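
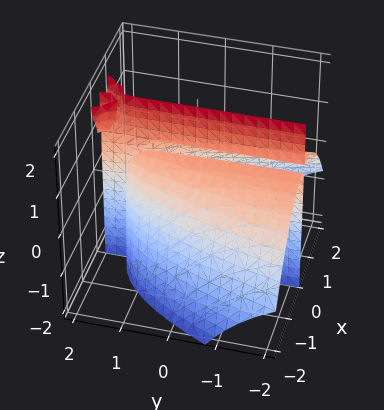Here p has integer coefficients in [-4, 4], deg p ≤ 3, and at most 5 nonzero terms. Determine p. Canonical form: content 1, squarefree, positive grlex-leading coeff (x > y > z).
I count 3 distinct pieces.
The degree is 3 — no degree-2 surface has this shape.
Reading off the gridlines: every point of the z-axis in the box is on the surface; among the integer gridlines, it crosses the x-axis at x ∈ {-1, 0, 1}; every point of the y-axis in the box is on the surface.
Solving for integer coefficients yields p as stated.

3*x^3 - 2*x*y*z + 2*x*y + 3*x*z - 3*x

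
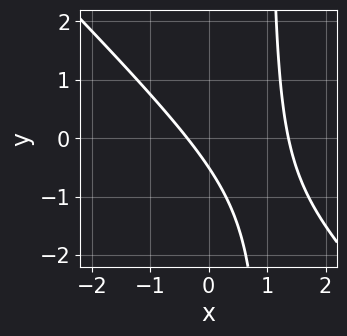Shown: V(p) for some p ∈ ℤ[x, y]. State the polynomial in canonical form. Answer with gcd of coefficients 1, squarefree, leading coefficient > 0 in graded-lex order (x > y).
(a) deg p = 2.
(b) Solving for integer coefficients yields p as stated.

2*x^2 + 2*x*y - 2*x - 2*y - 1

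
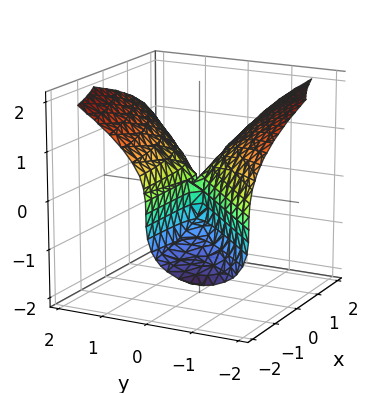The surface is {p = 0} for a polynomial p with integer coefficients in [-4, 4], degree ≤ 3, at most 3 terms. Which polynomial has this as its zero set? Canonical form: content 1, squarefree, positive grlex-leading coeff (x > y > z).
2*z^3 + 3*x*y - 3*y^2

First, deg p = 3.
Next, from the visible intercepts: it meets the y-axis at y = 0 (among the integer gridlines); it meets the z-axis at z = 0 (among the integer gridlines).
Finally, assembling these constraints gives the stated polynomial.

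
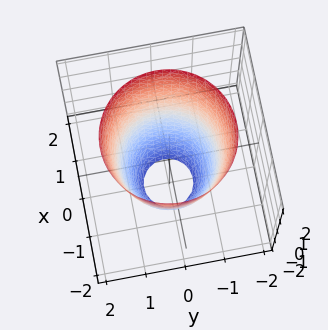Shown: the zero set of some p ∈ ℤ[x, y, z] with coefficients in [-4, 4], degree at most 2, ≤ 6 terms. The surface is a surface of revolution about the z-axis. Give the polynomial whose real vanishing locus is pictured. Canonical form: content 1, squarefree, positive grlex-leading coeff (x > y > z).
2*x^2 + 2*y^2 - z - 3

First, the degree is 2 — the shape is more complex than any degree-1 surface.
Next, symmetry: every cross-section ⟂ z is a circle, so x, y appear only via x² + y².
Next, from the axis intercepts and sections: no z-intercept at any integer in the box; a circular section at z = 0 has radius between 1 and 2.
Finally, assembling these constraints gives the stated polynomial.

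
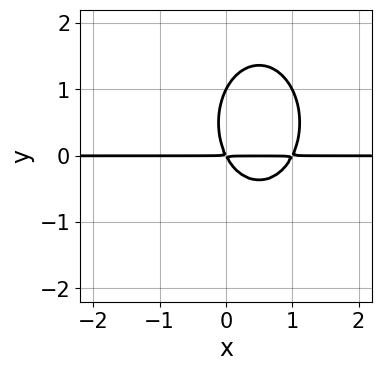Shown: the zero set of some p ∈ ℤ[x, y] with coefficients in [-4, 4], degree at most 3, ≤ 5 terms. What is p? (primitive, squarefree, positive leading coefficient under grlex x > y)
First, degree: a generic line meets the curve in up to 3 points, so deg p = 3.
Then, from the visible intercepts: every point of the x-axis in the box is on the curve; one y-axis crossing is at y = 1.
Finally, the integer polynomial consistent with all of this is the stated p.

2*x^2*y + y^3 - 2*x*y - y^2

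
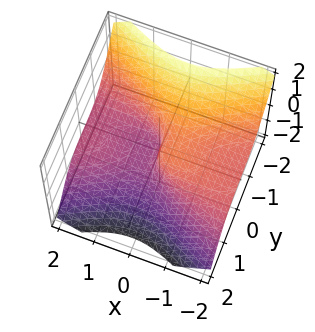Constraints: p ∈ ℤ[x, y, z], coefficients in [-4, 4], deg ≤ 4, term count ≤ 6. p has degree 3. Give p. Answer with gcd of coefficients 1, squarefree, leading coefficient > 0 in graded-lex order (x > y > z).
First, deg p = 3. No degree-2 surface has this shape.
Then, checking where it meets the axes: one x-axis crossing is at x = 0; it crosses the z-axis at the gridline z = 0; it meets the y-axis at y = 0 (among the integer gridlines).
Finally, fitting integer coefficients to these (and the overall shape) gives p.

2*x^2*z + 2*y^3 + z^3 + x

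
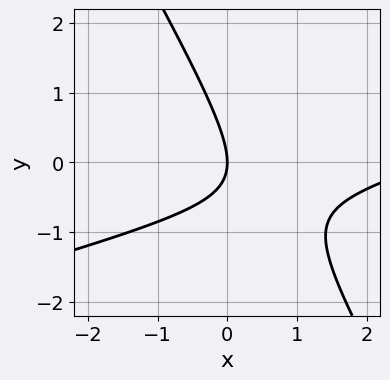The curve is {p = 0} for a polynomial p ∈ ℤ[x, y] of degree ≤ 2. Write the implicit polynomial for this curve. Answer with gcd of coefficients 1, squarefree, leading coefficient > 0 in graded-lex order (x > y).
x^2 - 3*x*y - 2*y^2 - 3*x

1. The degree is 2 — a generic line meets the curve in up to 2 points.
2. Observable constraints: it meets the x-axis at x = 0 (among the integer gridlines); it meets the y-axis at y = 0 (among the integer gridlines).
3. The integer polynomial consistent with all of this is the stated p.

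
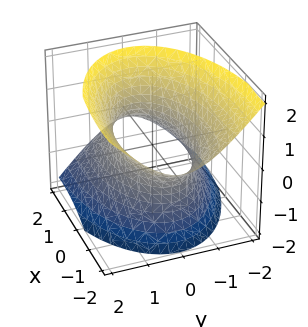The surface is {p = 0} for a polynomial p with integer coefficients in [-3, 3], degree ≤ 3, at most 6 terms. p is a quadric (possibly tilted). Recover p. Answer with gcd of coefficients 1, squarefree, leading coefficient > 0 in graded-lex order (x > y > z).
x^2 + 2*x*z + 3*y^2 - 2*z^2 - 3

First, deg p = 2.
Next, from the visible intercepts: no z-intercept at any integer in the box; the y-axis gridline crossings are at y ∈ {-1, 1}.
Finally, the integer polynomial consistent with all of this is the stated p.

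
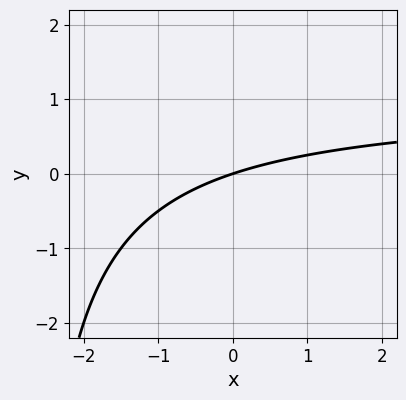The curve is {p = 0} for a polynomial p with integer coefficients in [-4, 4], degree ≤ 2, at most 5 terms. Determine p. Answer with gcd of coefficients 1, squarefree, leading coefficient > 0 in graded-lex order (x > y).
1. The degree is 2 — a generic line meets the curve in up to 2 points.
2. Observable constraints: it crosses the y-axis at the gridline y = 0; one x-axis crossing is at x = 0.
3. The integer polynomial consistent with all of this is the stated p.

x*y - x + 3*y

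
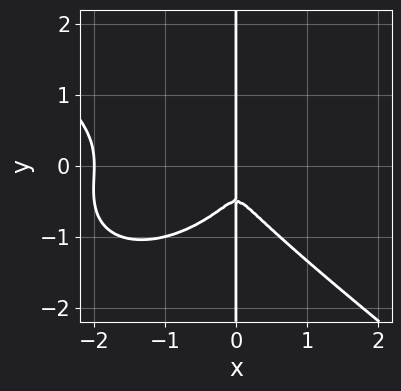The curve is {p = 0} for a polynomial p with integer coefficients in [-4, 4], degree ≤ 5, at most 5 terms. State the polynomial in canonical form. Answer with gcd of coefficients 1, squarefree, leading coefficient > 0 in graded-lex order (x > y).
x^4 + 2*x*y^3 + 2*x^3 + x*y^2

First, the degree is 4 — no degree-3 curve has this shape.
Next, against the integer gridlines: every point of the y-axis in the box is on the curve; among the integer gridlines, it crosses the x-axis at x ∈ {-2, 0}.
Finally, fitting integer coefficients to these (and the overall shape) gives p.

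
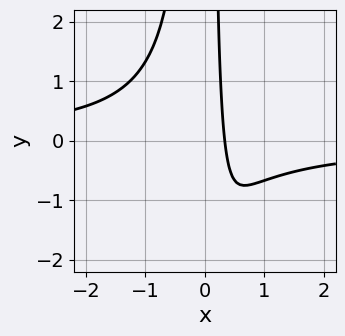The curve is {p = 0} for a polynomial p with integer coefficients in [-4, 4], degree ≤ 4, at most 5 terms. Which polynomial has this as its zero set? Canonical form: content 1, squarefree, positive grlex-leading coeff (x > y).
Degree: a generic line meets the curve in up to 3 points, so deg p = 3.
From the axis intercepts and sections: no y-intercept at any integer in the box.
Putting this together gives p.

3*x^2*y + 3*x - 1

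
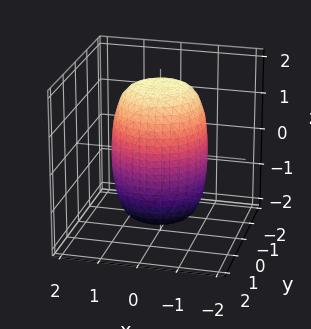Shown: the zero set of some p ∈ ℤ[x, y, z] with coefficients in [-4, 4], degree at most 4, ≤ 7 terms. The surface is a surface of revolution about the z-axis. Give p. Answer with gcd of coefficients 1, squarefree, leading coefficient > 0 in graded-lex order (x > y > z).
2*x^4 + 4*x^2*y^2 + 2*y^4 - x^2 - y^2 + z^2 - 3

(a) Degree: no degree-3 surface has this shape, so deg p = 4.
(b) Symmetries: rotational symmetry about the z-axis ⇒ p depends on x, y only through x² + y².
(c) Against the integer gridlines: a circular section at z = -1 has radius between 1 and 2.
(d) Assembling these constraints gives the stated polynomial.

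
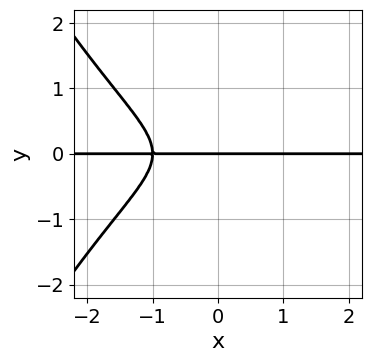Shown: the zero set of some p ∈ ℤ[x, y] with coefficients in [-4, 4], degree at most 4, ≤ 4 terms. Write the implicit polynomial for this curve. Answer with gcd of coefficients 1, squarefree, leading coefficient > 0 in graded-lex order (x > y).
x^3*y + 3*y^3 + y

The degree is 4 — the shape is more complex than any degree-3 curve.
Against the integer gridlines: one y-axis crossing is at y = 0; every point of the x-axis in the box is on the curve.
Fitting integer coefficients to these (and the overall shape) gives p.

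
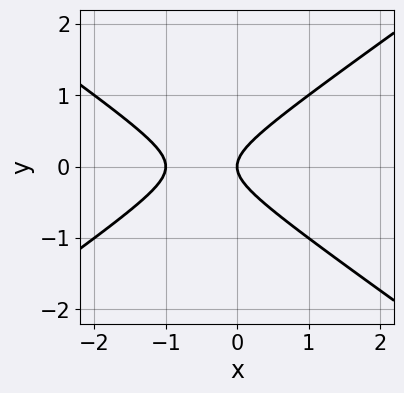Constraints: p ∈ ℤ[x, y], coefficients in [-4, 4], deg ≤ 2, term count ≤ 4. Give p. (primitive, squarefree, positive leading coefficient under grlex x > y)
deg p = 2.
Symmetries: the y ↦ −y reflection is a symmetry, so y appears only in even powers.
Checking where it meets the axes: among the integer gridlines, it crosses the x-axis at x ∈ {-1, 0}; it crosses the y-axis at the gridline y = 0.
The integer polynomial consistent with all of this is the stated p.

x^2 - 2*y^2 + x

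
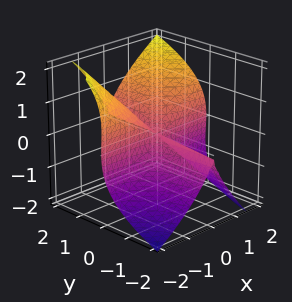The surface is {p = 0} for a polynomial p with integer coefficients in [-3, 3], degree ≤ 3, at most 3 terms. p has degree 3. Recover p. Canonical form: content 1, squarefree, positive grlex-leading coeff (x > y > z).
First, degree: no degree-2 surface has this shape, so deg p = 3.
Next, checking where it meets the axes: it meets the z-axis at z = 0 (among the integer gridlines); the visible x-axis segment lies entirely on the surface; every point of the y-axis in the box is on the surface.
Finally, solving for integer coefficients yields p as stated.

3*x^2*y - x*z^2 - 2*z^3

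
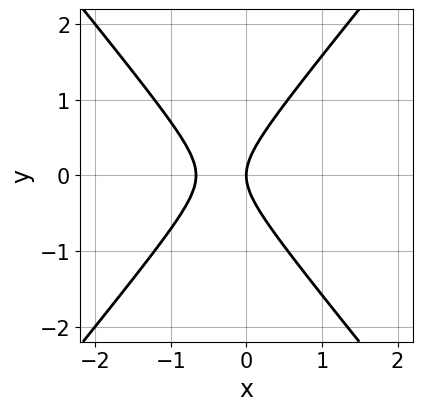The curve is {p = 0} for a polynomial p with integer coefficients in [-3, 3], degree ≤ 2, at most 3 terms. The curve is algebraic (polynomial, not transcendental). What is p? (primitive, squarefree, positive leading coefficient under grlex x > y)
3*x^2 - 2*y^2 + 2*x

1. Degree: no degree-1 curve has this shape, so deg p = 2.
2. Symmetries: mirror symmetry y ↦ −y ⇒ only even powers of y.
3. Against the integer gridlines: it meets the y-axis at y = 0 (among the integer gridlines); it meets the x-axis at x = 0 (among the integer gridlines).
4. Solving for integer coefficients yields p as stated.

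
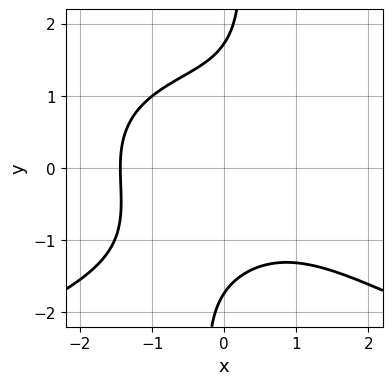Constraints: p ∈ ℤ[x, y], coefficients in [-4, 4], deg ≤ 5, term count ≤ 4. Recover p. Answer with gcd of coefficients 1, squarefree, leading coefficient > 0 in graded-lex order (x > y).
x*y^3 + x^3 - y^2 + 3

(a) deg p = 4. The shape is more complex than any degree-3 curve.
(b) Putting this together gives p.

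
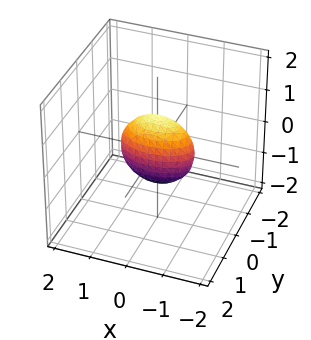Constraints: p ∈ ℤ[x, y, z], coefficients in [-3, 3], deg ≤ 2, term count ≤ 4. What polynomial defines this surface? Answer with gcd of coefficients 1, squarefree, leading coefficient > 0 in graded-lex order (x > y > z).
1. deg p = 2. A closed, bounded, convex surface; a quadric.
2. Symmetries: it's symmetric under y → −y, forcing even powers of y; the z ↦ −z reflection is a symmetry, so z appears only in even powers; it's symmetric under x → −x, forcing even powers of x.
3. Checking where it meets the axes: the z-axis gridline crossings are at z ∈ {-1, 1}; the x-axis gridline crossings are at x ∈ {-1, 1}.
4. The integer polynomial consistent with all of this is the stated p.

x^2 + 3*y^2 + z^2 - 1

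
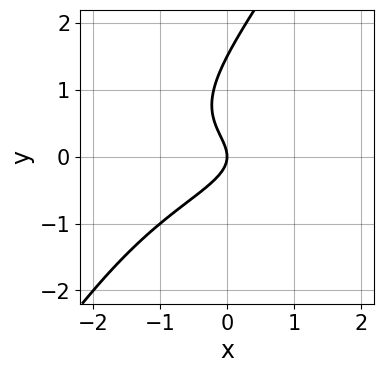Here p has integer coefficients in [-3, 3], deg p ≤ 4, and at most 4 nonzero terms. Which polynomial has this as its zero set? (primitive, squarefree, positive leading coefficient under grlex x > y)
The degree is 3 — a generic line meets the curve in up to 3 points.
Reading off the gridlines: it meets the y-axis at y = 0 (among the integer gridlines); it meets the x-axis at x = 0 (among the integer gridlines).
The integer polynomial consistent with all of this is the stated p.

3*x*y^2 - 2*y^3 + 3*y^2 + 2*x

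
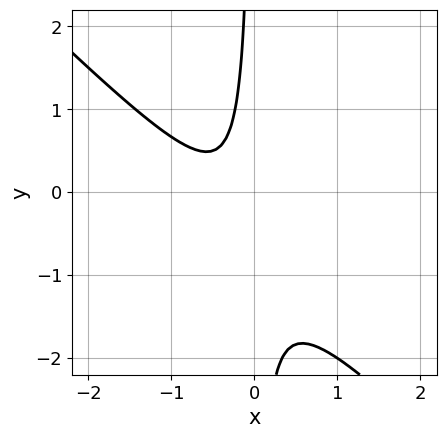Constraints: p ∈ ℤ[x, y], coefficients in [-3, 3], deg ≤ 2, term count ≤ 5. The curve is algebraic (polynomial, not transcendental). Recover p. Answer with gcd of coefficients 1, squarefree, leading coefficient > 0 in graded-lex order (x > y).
First, the degree is 2 — a generic line meets the curve in up to 2 points.
Then, reading off the gridlines: no x-intercept at any integer in the box; the curve avoids every integer y-axis point in the box.
Finally, these observations pin down the coefficients.

3*x^2 + 3*x*y + 2*x + 1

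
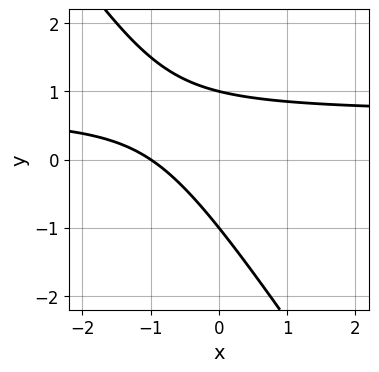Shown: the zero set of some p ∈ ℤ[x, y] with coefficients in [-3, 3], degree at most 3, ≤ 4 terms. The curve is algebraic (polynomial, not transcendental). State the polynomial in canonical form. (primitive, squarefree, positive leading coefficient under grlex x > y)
3*x*y + 2*y^2 - 2*x - 2

First, degree: a generic line meets the curve in up to 2 points, so deg p = 2.
Next, from the axis intercepts and sections: the y-axis gridline crossings are at y ∈ {-1, 1}; one x-axis crossing is at x = -1.
Finally, solving for integer coefficients yields p as stated.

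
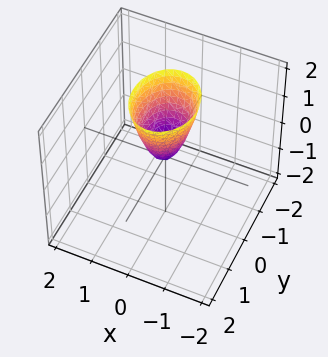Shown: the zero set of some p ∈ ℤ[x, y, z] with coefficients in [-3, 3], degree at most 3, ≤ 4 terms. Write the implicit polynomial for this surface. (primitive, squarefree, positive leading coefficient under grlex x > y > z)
First, deg p = 2. A single bowl opening along one axis; a quadric.
Next, symmetries: mirror symmetry x ↦ −x ⇒ only even powers of x; the y ↦ −y reflection is a symmetry, so y appears only in even powers.
Next, from the axis intercepts and sections: one x-axis crossing is at x = 0; one z-axis crossing is at z = 0; it crosses the y-axis at the gridline y = 0.
Finally, together with the visible shape, these determine p as stated.

3*x^2 + 2*y^2 - z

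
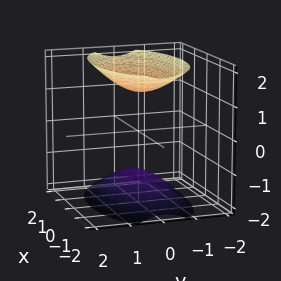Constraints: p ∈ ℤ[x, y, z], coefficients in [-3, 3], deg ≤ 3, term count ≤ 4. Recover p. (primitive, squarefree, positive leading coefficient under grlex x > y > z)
1. I count 2 distinct pieces. Treating them together as one polynomial.
2. Degree: two separate bowl-shaped sheets opening away from each other; a quadric, so deg p = 2.
3. Symmetries: mirror symmetry z ↦ −z ⇒ only even powers of z; mirror symmetry y ↦ −y ⇒ only even powers of y; it's symmetric under x → −x, forcing even powers of x.
4. From the axis intercepts and sections: it misses every integer gridline on the y-axis; it misses every integer gridline on the x-axis.
5. Together with the visible shape, these determine p as stated.

x^2 + 3*y^2 - 2*z^2 + 3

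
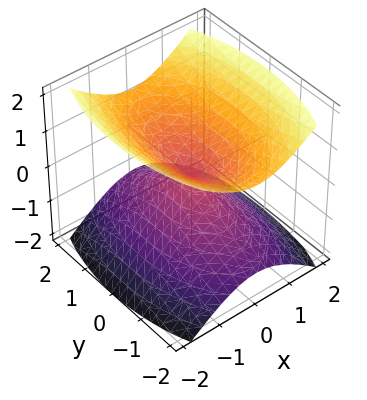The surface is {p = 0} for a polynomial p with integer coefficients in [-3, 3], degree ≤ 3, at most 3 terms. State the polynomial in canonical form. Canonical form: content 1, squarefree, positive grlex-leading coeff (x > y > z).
1. I count 2 distinct pieces. They look like related sheets of one shape, so recover p as a whole.
2. deg p = 2. A double cone through the origin; a quadric.
3. Symmetries: mirror symmetry z ↦ −z ⇒ only even powers of z; it's symmetric under y → −y, forcing even powers of y; mirror symmetry x ↦ −x ⇒ only even powers of x.
4. Reading off the gridlines: one z-axis crossing is at z = 0; it meets the y-axis at y = 0 (among the integer gridlines); one x-axis crossing is at x = 0.
5. Together with the visible shape, these determine p as stated.

3*x^2 + y^2 - 3*z^2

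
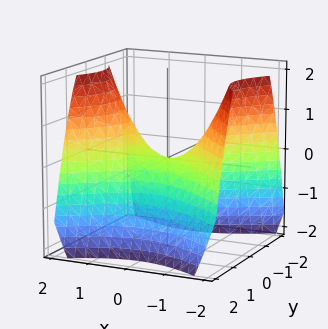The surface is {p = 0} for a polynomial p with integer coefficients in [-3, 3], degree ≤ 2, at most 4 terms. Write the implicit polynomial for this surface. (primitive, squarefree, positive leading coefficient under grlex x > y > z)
(a) deg p = 2. A saddle surface; a quadric.
(b) Symmetries: the x ↦ −x reflection is a symmetry, so x appears only in even powers; the y ↦ −y reflection is a symmetry, so y appears only in even powers.
(c) From the visible intercepts: it meets the x-axis at x = 0 (among the integer gridlines); it crosses the z-axis at the gridline z = 0; it crosses the y-axis at the gridline y = 0.
(d) The integer polynomial consistent with all of this is the stated p.

2*x^2 - 3*y^2 - 3*z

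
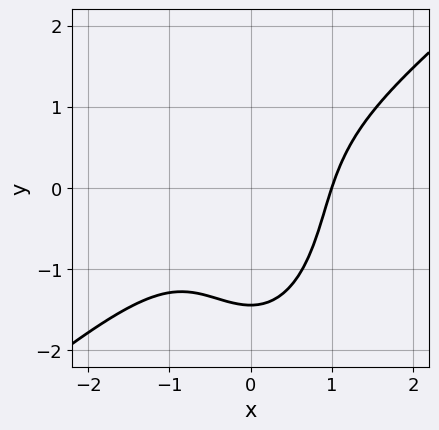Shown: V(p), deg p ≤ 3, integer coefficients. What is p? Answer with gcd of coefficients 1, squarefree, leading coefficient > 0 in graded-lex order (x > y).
3*x^3 - 3*x^2*y - y^3 - 3

(a) deg p = 3. The shape is more complex than any degree-2 curve.
(b) Reading off the gridlines: it crosses the x-axis at the gridline x = 1.
(c) Fitting integer coefficients to these (and the overall shape) gives p.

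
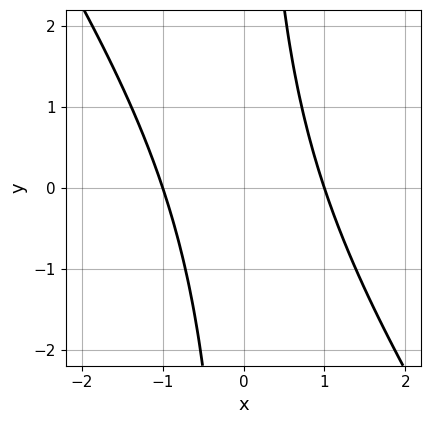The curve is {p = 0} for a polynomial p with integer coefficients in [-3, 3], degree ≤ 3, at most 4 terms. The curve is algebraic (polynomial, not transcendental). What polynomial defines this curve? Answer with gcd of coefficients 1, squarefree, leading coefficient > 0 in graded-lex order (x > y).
(a) deg p = 2. No degree-1 curve has this shape.
(b) Against the integer gridlines: among the integer gridlines, it crosses the x-axis at x ∈ {-1, 1}; no y-intercept at any integer in the box.
(c) Solving for integer coefficients yields p as stated.

3*x^2 + 2*x*y - 3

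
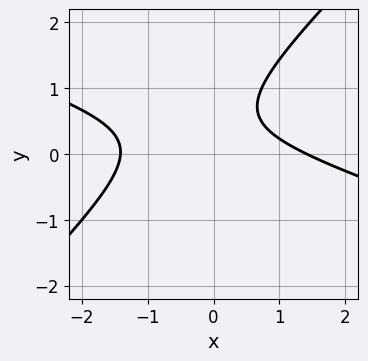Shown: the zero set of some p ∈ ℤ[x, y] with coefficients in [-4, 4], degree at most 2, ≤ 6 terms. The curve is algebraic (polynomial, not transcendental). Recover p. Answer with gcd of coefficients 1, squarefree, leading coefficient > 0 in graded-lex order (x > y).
x^2 + 2*x*y - 3*y^2 + 3*y - 2

First, the degree is 2 — a generic line meets the curve in up to 2 points.
Then, checking where it meets the axes: no y-intercept at any integer in the box.
Finally, matching integer coefficients to the picture gives p.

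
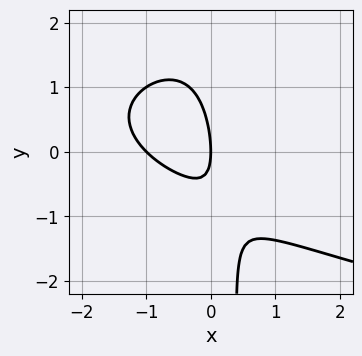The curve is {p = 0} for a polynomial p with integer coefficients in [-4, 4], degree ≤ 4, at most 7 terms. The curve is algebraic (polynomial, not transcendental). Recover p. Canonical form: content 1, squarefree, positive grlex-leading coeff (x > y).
Degree: the shape is more complex than any degree-2 curve, so deg p = 3.
Against the integer gridlines: one y-axis crossing is at y = 0; the x-axis gridline crossings are at x ∈ {-1, 0}.
Assembling these constraints gives the stated polynomial.

2*x*y^2 - 3*x^2 - 3*x*y - y^2 - 3*x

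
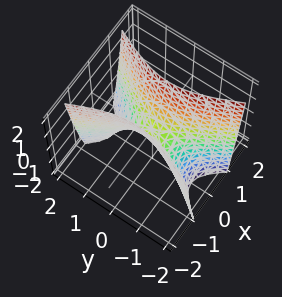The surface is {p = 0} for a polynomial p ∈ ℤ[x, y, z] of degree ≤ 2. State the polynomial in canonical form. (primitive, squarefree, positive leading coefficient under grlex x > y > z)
3*x^2 - y^2 - z

First, degree: a hyperbolic paraboloid; a quadric, so deg p = 2.
Then, symmetries: it's symmetric under x → −x, forcing even powers of x; it's symmetric under y → −y, forcing even powers of y.
Then, from the axis intercepts and sections: it meets the z-axis at z = 0 (among the integer gridlines); it meets the x-axis at x = 0 (among the integer gridlines).
Finally, the integer polynomial consistent with all of this is the stated p.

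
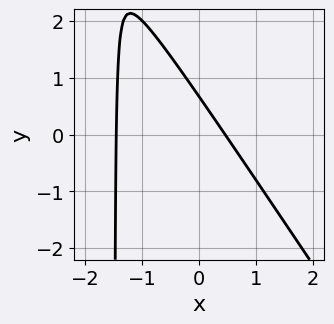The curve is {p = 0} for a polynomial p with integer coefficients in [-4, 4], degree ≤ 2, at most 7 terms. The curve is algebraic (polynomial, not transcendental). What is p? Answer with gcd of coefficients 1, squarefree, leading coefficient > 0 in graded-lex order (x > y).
3*x^2 + 2*x*y + 3*x + 3*y - 2

(a) deg p = 2. No degree-1 curve has this shape.
(b) Solving for integer coefficients yields p as stated.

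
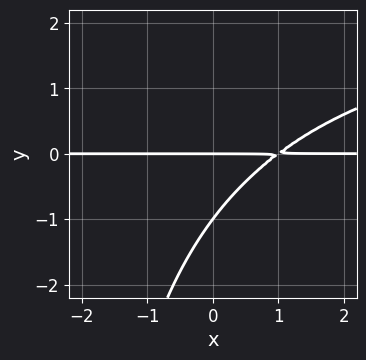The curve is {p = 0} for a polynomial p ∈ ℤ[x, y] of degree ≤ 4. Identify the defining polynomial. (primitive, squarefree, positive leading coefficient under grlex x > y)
x*y^2 - 3*x*y + 3*y^2 + 3*y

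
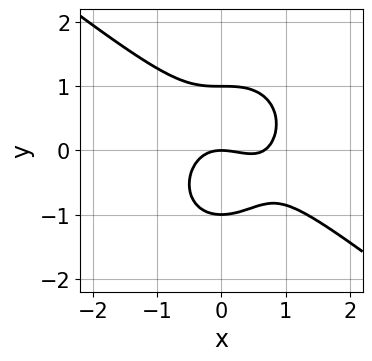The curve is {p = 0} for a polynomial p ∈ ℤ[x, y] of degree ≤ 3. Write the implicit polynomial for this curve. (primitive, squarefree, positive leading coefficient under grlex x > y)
1. The degree is 3 — the shape is more complex than any degree-2 curve.
2. Against the integer gridlines: among the integer gridlines, it crosses the y-axis at y ∈ {-1, 0, 1}; it meets the x-axis at x = 0 (among the integer gridlines).
3. Together with the visible shape, these determine p as stated.

3*x^3 + 2*x^2*y + 3*y^3 - 2*x^2 - 3*y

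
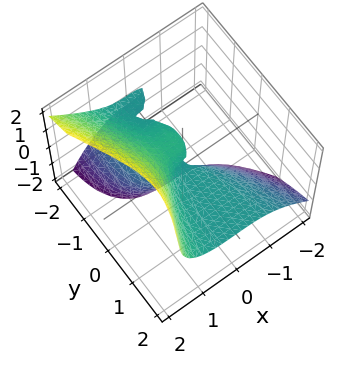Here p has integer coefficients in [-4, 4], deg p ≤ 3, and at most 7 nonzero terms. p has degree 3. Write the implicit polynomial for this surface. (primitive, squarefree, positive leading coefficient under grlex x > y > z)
3*x^3 - 2*y^2*z + 3*y*z^2 - z^3 - 3*y*z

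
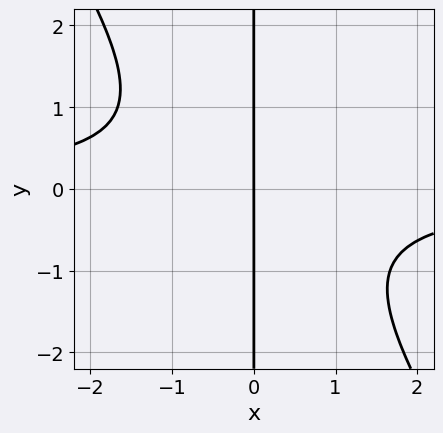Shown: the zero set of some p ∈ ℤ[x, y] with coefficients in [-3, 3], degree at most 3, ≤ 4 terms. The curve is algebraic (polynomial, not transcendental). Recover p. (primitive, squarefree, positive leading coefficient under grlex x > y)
The degree is 3 — a generic line meets the curve in up to 3 points.
Against the integer gridlines: every point of the y-axis in the box is on the curve; it crosses the x-axis at the gridline x = 0.
Putting this together gives p.

3*x^2*y + 2*x*y^2 + 3*x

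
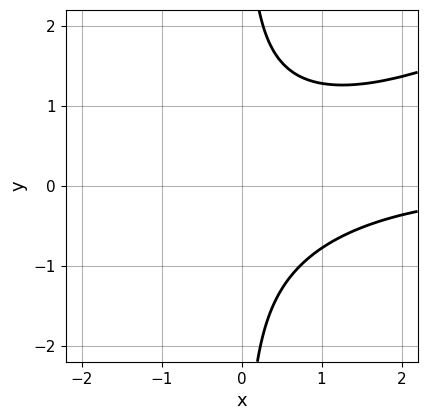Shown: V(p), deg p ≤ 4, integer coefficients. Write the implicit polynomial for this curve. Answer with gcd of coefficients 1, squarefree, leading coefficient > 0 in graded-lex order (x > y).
x^2*y - 2*x*y^2 + 2

First, degree: the shape is more complex than any degree-2 curve, so deg p = 3.
Then, from the visible intercepts: it misses every integer gridline on the x-axis; no y-intercept at any integer in the box.
Finally, matching integer coefficients to the picture gives p.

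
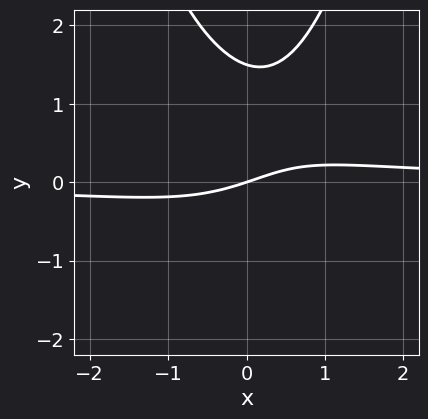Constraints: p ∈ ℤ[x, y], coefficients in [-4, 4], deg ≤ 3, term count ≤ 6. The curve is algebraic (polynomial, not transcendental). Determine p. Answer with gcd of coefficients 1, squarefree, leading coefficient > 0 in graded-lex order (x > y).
2*x^2*y - 2*y^2 - x + 3*y

First, the degree is 3 — no degree-2 curve has this shape.
Next, reading off the gridlines: it meets the x-axis at x = 0 (among the integer gridlines); one y-axis crossing is at y = 0.
Finally, together with the visible shape, these determine p as stated.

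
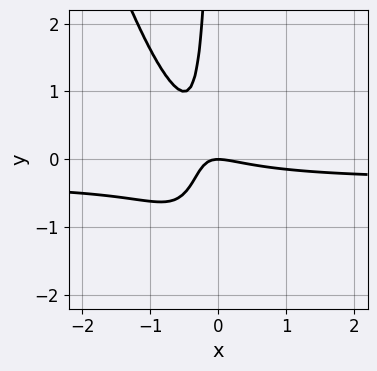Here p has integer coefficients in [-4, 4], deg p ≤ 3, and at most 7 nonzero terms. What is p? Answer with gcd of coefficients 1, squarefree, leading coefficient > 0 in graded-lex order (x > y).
3*x^2*y + x*y^2 + x^2 + 3*x*y + y

Degree: no degree-2 curve has this shape, so deg p = 3.
From the axis intercepts and sections: one x-axis crossing is at x = 0; one y-axis crossing is at y = 0.
Putting this together gives p.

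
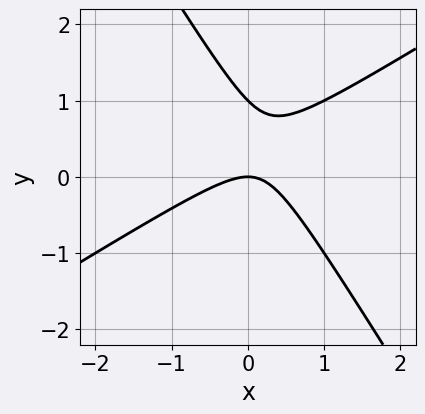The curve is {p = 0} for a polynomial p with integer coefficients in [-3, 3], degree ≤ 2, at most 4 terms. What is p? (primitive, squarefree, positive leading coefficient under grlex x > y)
x^2 - x*y - y^2 + y

(a) deg p = 2. The shape is more complex than any degree-1 curve.
(b) Reading off the gridlines: it meets the x-axis at x = 0 (among the integer gridlines); among the integer gridlines, it crosses the y-axis at y ∈ {0, 1}.
(c) Putting this together gives p.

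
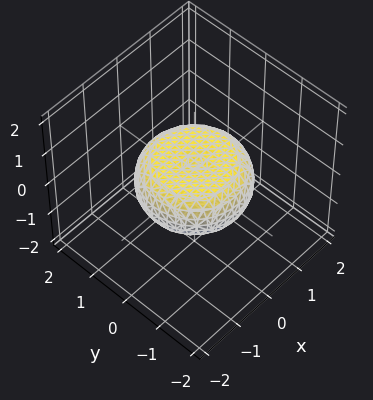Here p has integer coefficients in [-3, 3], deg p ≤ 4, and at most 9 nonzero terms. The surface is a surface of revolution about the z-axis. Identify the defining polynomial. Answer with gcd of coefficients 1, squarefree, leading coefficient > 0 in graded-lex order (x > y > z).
x^4 + 2*x^2*y^2 + y^4 - x^2 - y^2 + 3*z^2 - 1

1. The degree is 4 — the shape is more complex than any degree-3 surface.
2. Symmetries: the z-axis is an axis of rotation, so x and y enter only as x² + y².
3. Observable constraints: a circular section at z = 0 has radius between 1 and 2.
4. Fitting integer coefficients to these (and the overall shape) gives p.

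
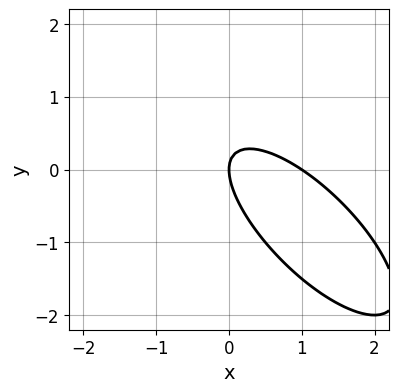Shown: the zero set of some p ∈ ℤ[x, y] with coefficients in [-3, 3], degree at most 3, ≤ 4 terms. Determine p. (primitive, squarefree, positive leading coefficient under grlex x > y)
2*x^2 + 3*x*y + 2*y^2 - 2*x

First, the degree is 2 — no degree-1 curve has this shape.
Next, reading off the gridlines: it meets the y-axis at y = 0 (among the integer gridlines); the x-axis gridline crossings are at x ∈ {0, 1}.
Finally, fitting integer coefficients to these (and the overall shape) gives p.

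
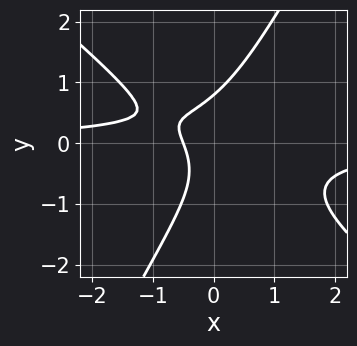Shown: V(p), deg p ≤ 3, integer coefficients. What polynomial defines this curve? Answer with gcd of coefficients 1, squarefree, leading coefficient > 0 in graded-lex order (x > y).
(a) The degree is 3 — a generic line meets the curve in up to 3 points.
(b) Solving for integer coefficients yields p as stated.

3*x^2*y + 2*x*y^2 - 2*y^3 + 2*x + 1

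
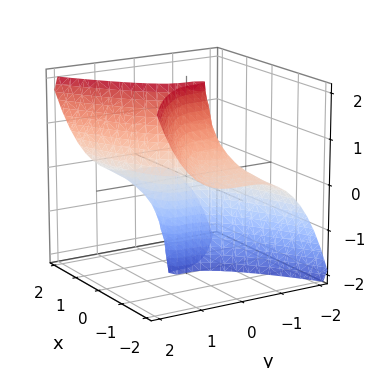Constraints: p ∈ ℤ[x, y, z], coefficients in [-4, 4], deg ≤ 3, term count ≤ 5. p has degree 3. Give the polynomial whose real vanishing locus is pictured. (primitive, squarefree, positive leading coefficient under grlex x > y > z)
3*x^2*z - 3*y^3 + 2*x

(a) Degree: the shape is more complex than any degree-2 surface, so deg p = 3.
(b) Against the integer gridlines: one y-axis crossing is at y = 0; every point of the z-axis in the box is on the surface; it meets the x-axis at x = 0 (among the integer gridlines).
(c) The integer polynomial consistent with all of this is the stated p.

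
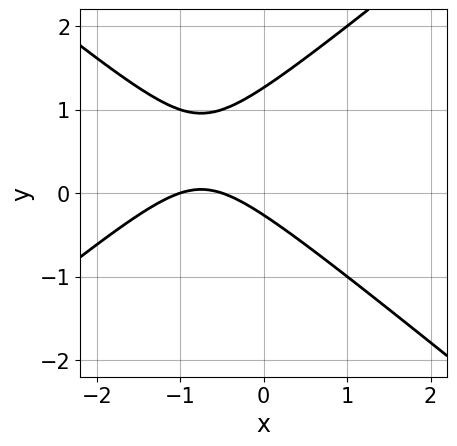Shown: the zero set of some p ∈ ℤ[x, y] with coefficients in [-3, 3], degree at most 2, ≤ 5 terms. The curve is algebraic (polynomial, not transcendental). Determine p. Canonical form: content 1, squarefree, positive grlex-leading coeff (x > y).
2*x^2 - 3*y^2 + 3*x + 3*y + 1

First, the degree is 2 — no degree-1 curve has this shape.
Next, observable constraints: one x-axis crossing is at x = -1.
Finally, putting this together gives p.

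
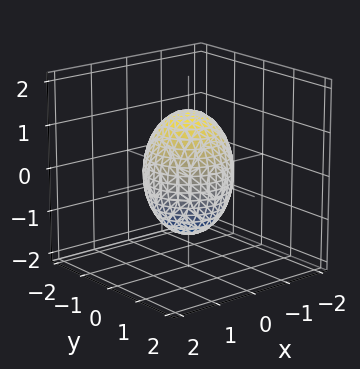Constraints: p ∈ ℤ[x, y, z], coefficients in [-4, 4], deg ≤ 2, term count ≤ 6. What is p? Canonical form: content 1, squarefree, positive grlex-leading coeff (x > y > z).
(a) Degree: the shape is more complex than any degree-1 surface, so deg p = 2.
(b) By symmetry, the z-axis is an axis of rotation, so x and y enter only as x² + y².
(c) From the axis intercepts and sections: a circular section at z = 1 has radius between 0 and 1; among the integer gridlines, it crosses the x-axis at x ∈ {-1, 1}; among the integer gridlines, it crosses the y-axis at y ∈ {-1, 1}.
(d) Assembling these constraints gives the stated polynomial.

2*x^2 + 2*y^2 + z^2 - 2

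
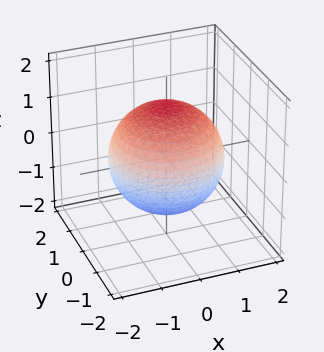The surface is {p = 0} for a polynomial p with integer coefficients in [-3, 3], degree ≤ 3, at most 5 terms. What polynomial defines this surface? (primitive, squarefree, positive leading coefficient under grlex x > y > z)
x^2 + y^2 + z^2 - 2

1. Degree: the shape is more complex than any degree-1 surface, so deg p = 2.
2. Symmetry: every cross-section ⟂ z is a circle, so x, y appear only via x² + y².
3. Against the integer gridlines: a circular section at z = 1 has radius exactly 1.
4. Matching integer coefficients to the picture gives p.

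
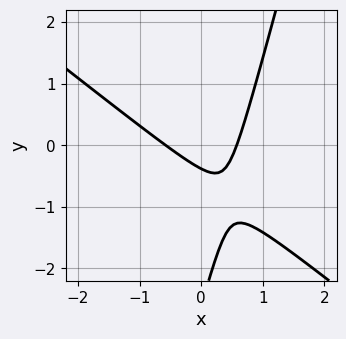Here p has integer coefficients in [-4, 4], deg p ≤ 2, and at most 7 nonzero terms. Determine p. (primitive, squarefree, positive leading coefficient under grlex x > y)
3*x^2 + 3*x*y - y^2 - 3*y - 1

(a) Degree: no degree-1 curve has this shape, so deg p = 2.
(b) Putting this together gives p.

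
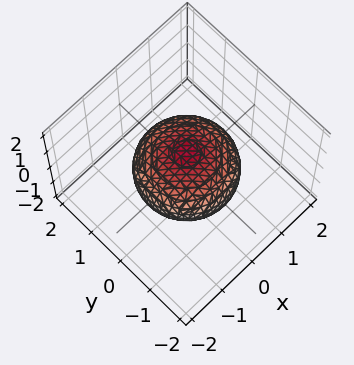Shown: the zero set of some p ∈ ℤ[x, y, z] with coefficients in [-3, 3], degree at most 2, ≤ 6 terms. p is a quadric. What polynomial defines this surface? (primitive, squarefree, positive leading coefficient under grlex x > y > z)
2*x^2 + 2*y^2 + 3*z^2 - 3

(a) deg p = 2.
(b) By symmetry, the surface is invariant under rotation about z: p = q(x² + y², z); mirror symmetry z ↦ −z ⇒ only even powers of z.
(c) From the visible intercepts: a circular section at z = 0 has radius between 1 and 2; among the integer gridlines, it crosses the z-axis at z ∈ {-1, 1}.
(d) Assembling these constraints gives the stated polynomial.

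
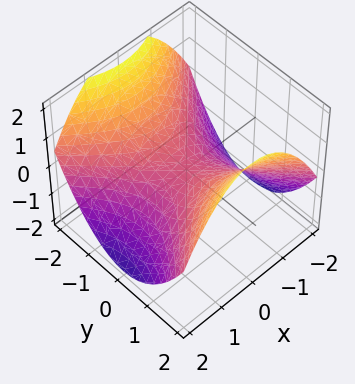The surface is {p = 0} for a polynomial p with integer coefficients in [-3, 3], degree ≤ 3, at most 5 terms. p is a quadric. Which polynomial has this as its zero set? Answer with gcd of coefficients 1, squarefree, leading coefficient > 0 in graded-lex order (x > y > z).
(a) Degree: a hyperbolic paraboloid; a quadric, so deg p = 2.
(b) Symmetries: the y ↦ −y reflection is a symmetry, so y appears only in even powers; the x ↦ −x reflection is a symmetry, so x appears only in even powers.
(c) Observable constraints: it crosses the x-axis at the gridline x = 0; it crosses the y-axis at the gridline y = 0; it crosses the z-axis at the gridline z = 0.
(d) Assembling these constraints gives the stated polynomial.

x^2 - y^2 + 2*z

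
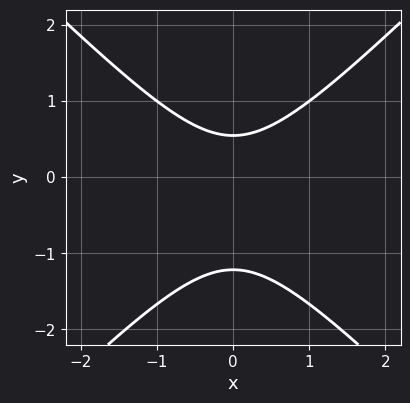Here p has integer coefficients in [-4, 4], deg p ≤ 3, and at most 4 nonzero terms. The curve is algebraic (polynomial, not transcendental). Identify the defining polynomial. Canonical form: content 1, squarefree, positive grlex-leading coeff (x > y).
3*x^2 - 3*y^2 - 2*y + 2

deg p = 2. The shape is more complex than any degree-1 curve.
Symmetries: it's symmetric under x → −x, forcing even powers of x.
Checking where it meets the axes: the curve avoids every integer x-axis point in the box.
Assembling these constraints gives the stated polynomial.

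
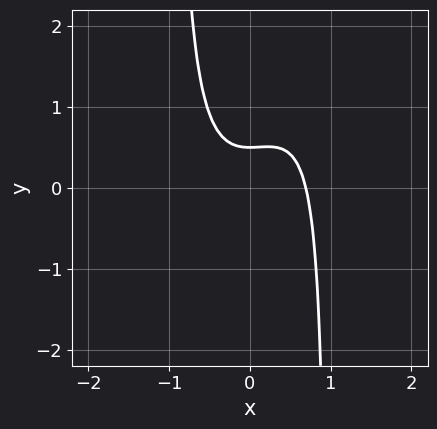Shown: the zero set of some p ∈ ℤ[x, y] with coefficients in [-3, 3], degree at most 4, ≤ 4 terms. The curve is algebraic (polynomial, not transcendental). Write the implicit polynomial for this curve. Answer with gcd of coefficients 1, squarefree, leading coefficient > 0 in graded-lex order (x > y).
deg p = 3. The shape is more complex than any degree-2 curve.
Putting this together gives p.

3*x^3 - 2*x^2*y + 2*y - 1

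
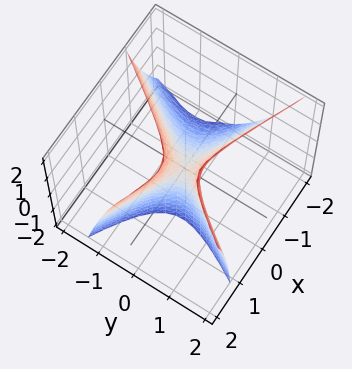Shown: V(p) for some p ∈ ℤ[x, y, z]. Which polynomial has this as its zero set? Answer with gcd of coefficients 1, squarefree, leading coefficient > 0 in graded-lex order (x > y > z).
1. deg p = 2. No degree-1 surface has this shape.
2. From the visible intercepts: it crosses the x-axis at the gridline x = 0; it crosses the z-axis at the gridline z = 0; it crosses the y-axis at the gridline y = 0.
3. Fitting integer coefficients to these (and the overall shape) gives p.

2*x^2 + 3*x*y - 2*x*z - 3*y^2 + z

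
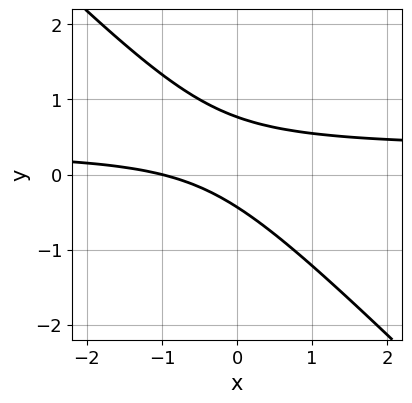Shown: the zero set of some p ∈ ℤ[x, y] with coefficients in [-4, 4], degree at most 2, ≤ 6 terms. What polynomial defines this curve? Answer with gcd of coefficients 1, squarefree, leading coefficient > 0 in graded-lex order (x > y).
First, degree: the shape is more complex than any degree-1 curve, so deg p = 2.
Next, from the axis intercepts and sections: it crosses the x-axis at the gridline x = -1.
Finally, assembling these constraints gives the stated polynomial.

3*x*y + 3*y^2 - x - y - 1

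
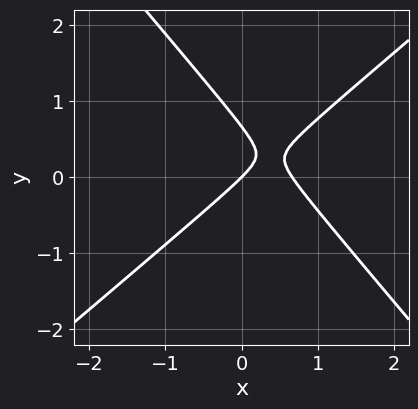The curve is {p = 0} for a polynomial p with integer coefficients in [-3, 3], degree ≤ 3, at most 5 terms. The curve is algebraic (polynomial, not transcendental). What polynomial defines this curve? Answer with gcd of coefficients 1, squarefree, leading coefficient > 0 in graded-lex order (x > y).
3*x^2 - x*y - 3*y^2 - 2*x + 2*y

1. deg p = 2.
2. Reading off the gridlines: it crosses the x-axis at the gridline x = 0; it meets the y-axis at y = 0 (among the integer gridlines).
3. These observations pin down the coefficients.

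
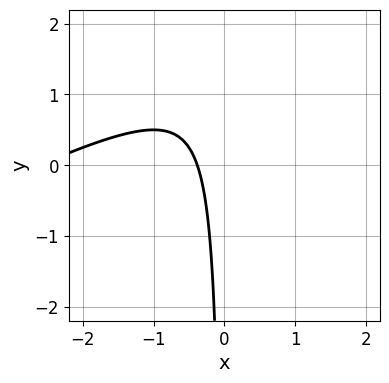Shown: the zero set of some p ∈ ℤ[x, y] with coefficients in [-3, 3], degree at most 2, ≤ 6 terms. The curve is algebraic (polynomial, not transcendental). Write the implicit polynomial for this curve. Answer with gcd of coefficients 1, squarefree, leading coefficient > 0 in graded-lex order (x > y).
(a) deg p = 2. No degree-1 curve has this shape.
(b) From the visible intercepts: no y-intercept at any integer in the box.
(c) These observations pin down the coefficients.

x^2 - 2*x*y + 3*x + 1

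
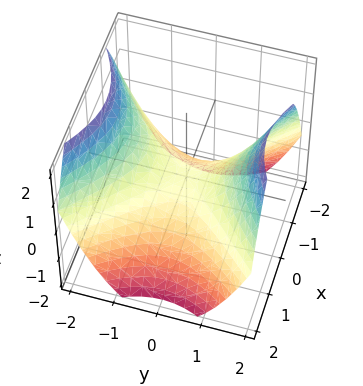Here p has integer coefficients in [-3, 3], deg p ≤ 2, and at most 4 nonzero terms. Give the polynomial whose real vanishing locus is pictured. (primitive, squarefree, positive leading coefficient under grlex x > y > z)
2*x^2 - 2*y^2 + 3*z

First, deg p = 2.
Next, symmetries: the x ↦ −x reflection is a symmetry, so x appears only in even powers; the y ↦ −y reflection is a symmetry, so y appears only in even powers.
Next, checking where it meets the axes: it meets the z-axis at z = 0 (among the integer gridlines); it meets the y-axis at y = 0 (among the integer gridlines).
Finally, assembling these constraints gives the stated polynomial.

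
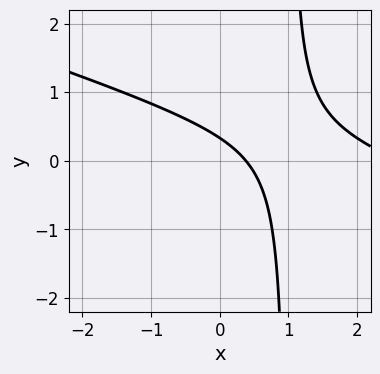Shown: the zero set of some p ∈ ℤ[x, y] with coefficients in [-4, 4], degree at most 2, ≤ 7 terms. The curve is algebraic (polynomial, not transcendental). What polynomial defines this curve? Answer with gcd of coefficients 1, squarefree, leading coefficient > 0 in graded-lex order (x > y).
x^2 + 3*x*y - 3*x - 3*y + 1

Degree: a generic line meets the curve in up to 2 points, so deg p = 2.
Matching integer coefficients to the picture gives p.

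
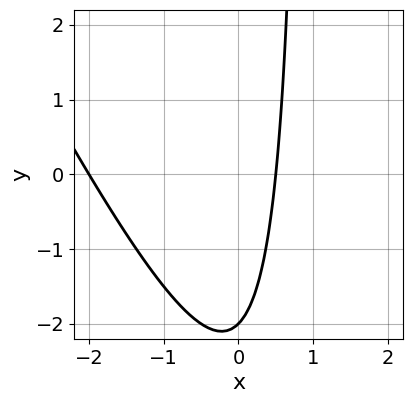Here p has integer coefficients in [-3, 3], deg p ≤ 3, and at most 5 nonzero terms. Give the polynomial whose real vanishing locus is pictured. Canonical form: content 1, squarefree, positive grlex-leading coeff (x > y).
2*x^2 + x*y + 3*x - y - 2

1. Degree: a generic line meets the curve in up to 2 points, so deg p = 2.
2. From the visible intercepts: it meets the x-axis at x = -2 (among the integer gridlines); it crosses the y-axis at the gridline y = -2.
3. These observations pin down the coefficients.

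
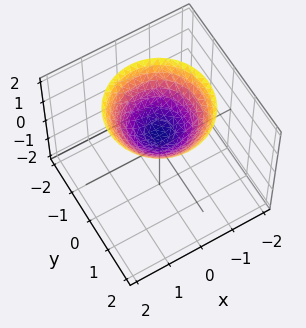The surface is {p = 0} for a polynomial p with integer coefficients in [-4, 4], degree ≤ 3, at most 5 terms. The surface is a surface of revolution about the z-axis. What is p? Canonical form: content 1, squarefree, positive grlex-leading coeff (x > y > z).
2*x^2 + 2*y^2 - 3*z + 2

(a) deg p = 2. The shape is more complex than any degree-1 surface.
(b) Symmetries: rotational symmetry about the z-axis ⇒ p depends on x, y only through x² + y².
(c) From the visible intercepts: the surface avoids every integer x-axis point in the box; a circular section at z = 2 has radius between 1 and 2.
(d) These observations pin down the coefficients.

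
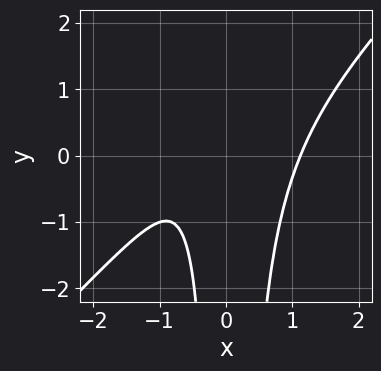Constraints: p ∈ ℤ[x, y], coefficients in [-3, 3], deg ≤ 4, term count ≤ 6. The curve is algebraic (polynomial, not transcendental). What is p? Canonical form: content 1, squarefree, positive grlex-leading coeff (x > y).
3*x^3 - 3*x^2*y - 2*x - 2

1. The degree is 3 — a generic line meets the curve in up to 3 points.
2. Reading off the gridlines: it misses every integer gridline on the y-axis.
3. The integer polynomial consistent with all of this is the stated p.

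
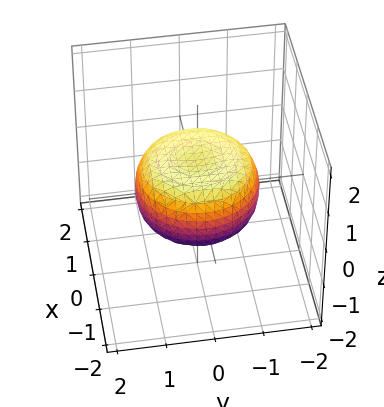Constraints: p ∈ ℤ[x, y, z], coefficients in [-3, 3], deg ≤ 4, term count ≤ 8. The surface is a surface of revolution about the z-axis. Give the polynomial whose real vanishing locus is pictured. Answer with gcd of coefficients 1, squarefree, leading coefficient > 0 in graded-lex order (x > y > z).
(a) Degree: a generic line meets the surface in up to 4 points, so deg p = 4.
(b) Symmetry: every cross-section ⟂ z is a circle, so x, y appear only via x² + y².
(c) Observable constraints: a circular section at z = 0 has radius between 1 and 2.
(d) Together with the visible shape, these determine p as stated.

x^4 + 2*x^2*y^2 + y^4 - x^2 - y^2 + 2*z^2 - 1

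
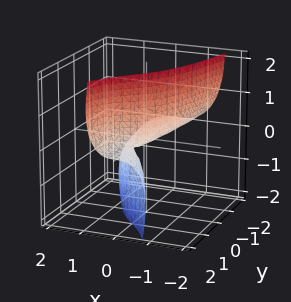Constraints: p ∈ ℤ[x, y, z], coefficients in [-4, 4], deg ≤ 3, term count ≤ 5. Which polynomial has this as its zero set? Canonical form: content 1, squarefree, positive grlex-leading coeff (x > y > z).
2*x^3 + x*z^2 - 2*y*z + 2*z

The degree is 3 — a generic line meets the surface in up to 3 points.
Against the integer gridlines: the visible y-axis segment lies entirely on the surface; it crosses the z-axis at the gridline z = 0; one x-axis crossing is at x = 0.
Putting this together gives p.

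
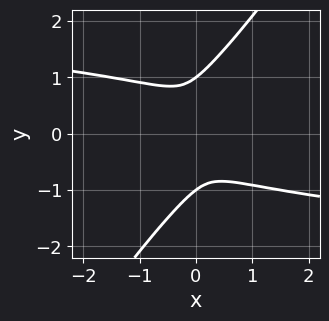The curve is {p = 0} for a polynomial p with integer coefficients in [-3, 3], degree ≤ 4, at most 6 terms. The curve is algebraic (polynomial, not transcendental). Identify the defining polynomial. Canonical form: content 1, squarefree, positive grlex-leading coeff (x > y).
(a) deg p = 4.
(b) From the axis intercepts and sections: among the integer gridlines, it crosses the y-axis at y ∈ {-1, 1}.
(c) Solving for integer coefficients yields p as stated.

3*x*y^3 - 2*y^4 + 2*x^2 + 2*y^2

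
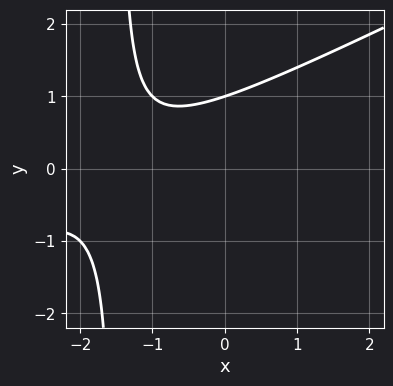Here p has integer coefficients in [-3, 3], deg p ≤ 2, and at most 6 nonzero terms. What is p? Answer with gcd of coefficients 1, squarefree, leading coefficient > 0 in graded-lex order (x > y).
x^2 - 2*x*y + 3*x - 3*y + 3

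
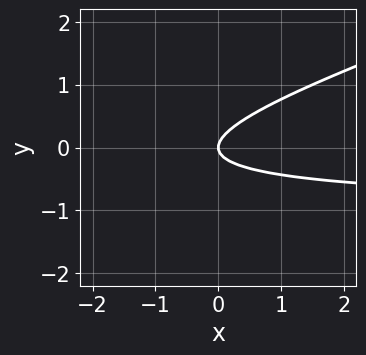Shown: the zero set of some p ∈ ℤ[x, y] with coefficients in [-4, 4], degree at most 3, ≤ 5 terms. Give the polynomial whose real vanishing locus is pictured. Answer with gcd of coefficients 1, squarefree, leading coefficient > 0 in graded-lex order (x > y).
(a) Degree: the shape is more complex than any degree-1 curve, so deg p = 2.
(b) From the visible intercepts: one y-axis crossing is at y = 0; one x-axis crossing is at x = 0.
(c) Together with the visible shape, these determine p as stated.

x*y - 3*y^2 + x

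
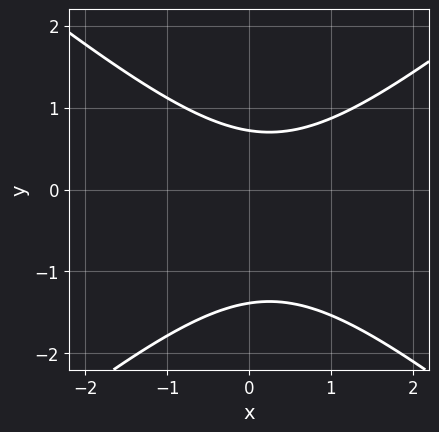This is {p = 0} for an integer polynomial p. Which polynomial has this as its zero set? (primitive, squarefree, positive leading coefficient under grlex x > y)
First, deg p = 2. A generic line meets the curve in up to 2 points.
Then, checking where it meets the axes: no x-intercept at any integer in the box.
Finally, fitting integer coefficients to these (and the overall shape) gives p.

2*x^2 - 3*y^2 - x - 2*y + 3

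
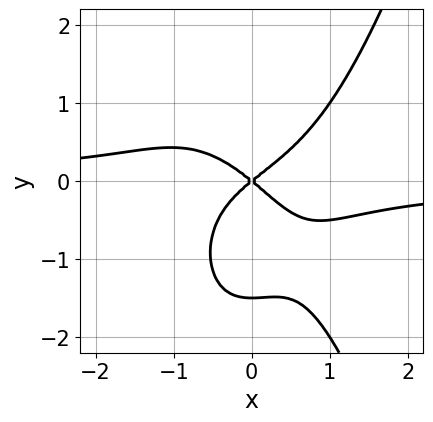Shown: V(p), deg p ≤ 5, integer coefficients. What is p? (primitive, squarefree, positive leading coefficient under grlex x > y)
(a) deg p = 4. No degree-3 curve has this shape.
(b) Checking where it meets the axes: one x-axis crossing is at x = 0; one y-axis crossing is at y = 0.
(c) These observations pin down the coefficients.

3*x^3*y - 2*y^3 + 2*x^2 - 3*y^2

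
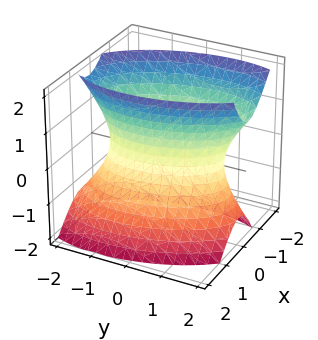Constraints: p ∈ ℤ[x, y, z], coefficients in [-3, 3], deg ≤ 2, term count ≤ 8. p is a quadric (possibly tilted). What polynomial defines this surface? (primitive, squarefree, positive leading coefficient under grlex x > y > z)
The degree is 2 — the shape is more complex than any degree-1 surface.
From the axis intercepts and sections: the surface avoids every integer z-axis point in the box.
Together with the visible shape, these determine p as stated.

3*x^2 + x*y + x*z + y^2 - z^2 - 2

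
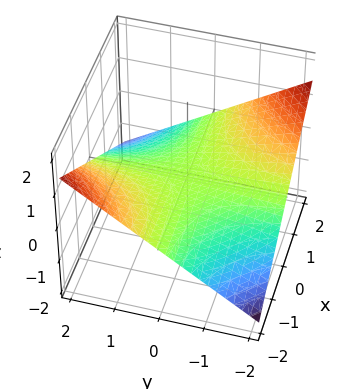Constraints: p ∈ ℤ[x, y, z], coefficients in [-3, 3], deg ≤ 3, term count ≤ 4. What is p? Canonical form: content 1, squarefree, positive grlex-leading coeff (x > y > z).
(a) The degree is 2 — a hyperbolic paraboloid; a quadric.
(b) From the visible intercepts: it meets the z-axis at z = 0 (among the integer gridlines); the visible x-axis segment lies entirely on the surface; every point of the y-axis in the box is on the surface.
(c) The integer polynomial consistent with all of this is the stated p.

x*y + 3*z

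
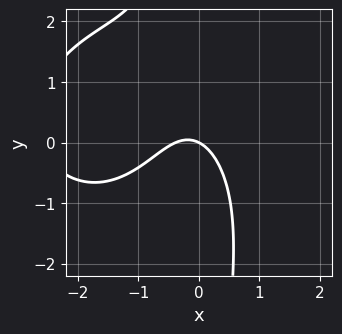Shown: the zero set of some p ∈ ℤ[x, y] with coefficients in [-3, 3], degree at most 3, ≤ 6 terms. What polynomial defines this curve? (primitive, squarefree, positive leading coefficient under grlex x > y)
1. deg p = 3.
2. From the axis intercepts and sections: one x-axis crossing is at x = 0; one y-axis crossing is at y = 0.
3. Matching integer coefficients to the picture gives p.

x^3 + x*y^2 + 3*x^2 + x + 2*y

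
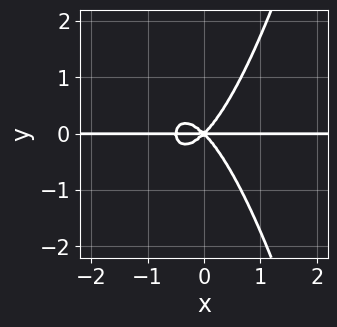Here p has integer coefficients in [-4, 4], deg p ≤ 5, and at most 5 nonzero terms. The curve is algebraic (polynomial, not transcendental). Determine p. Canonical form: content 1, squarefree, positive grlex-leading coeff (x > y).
2*x^3*y + x^2*y - y^3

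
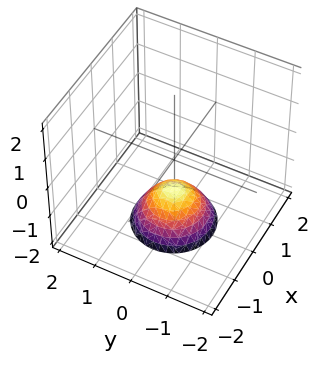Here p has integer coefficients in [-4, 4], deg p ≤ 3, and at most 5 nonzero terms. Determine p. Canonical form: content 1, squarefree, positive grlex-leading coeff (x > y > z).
x^2 + y^2 + z + 1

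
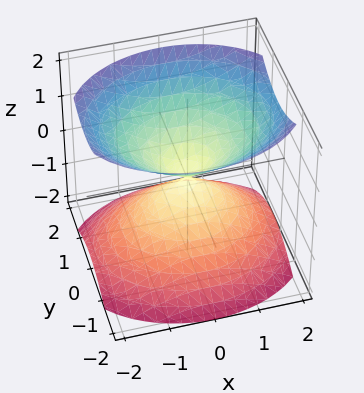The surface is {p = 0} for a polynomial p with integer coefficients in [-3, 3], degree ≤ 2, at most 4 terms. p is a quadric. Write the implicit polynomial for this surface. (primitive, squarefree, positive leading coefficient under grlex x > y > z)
(a) There are 2 components.
(b) deg p = 2.
(c) Symmetries: the z ↦ −z reflection is a symmetry, so z appears only in even powers; mirror symmetry y ↦ −y ⇒ only even powers of y; the x ↦ −x reflection is a symmetry, so x appears only in even powers.
(d) Reading off the gridlines: it meets the z-axis at z = 0 (among the integer gridlines); one x-axis crossing is at x = 0.
(e) These observations pin down the coefficients.

2*x^2 + 3*y^2 - 3*z^2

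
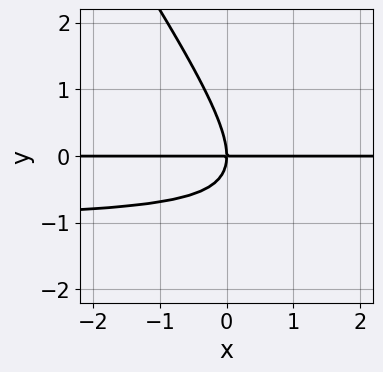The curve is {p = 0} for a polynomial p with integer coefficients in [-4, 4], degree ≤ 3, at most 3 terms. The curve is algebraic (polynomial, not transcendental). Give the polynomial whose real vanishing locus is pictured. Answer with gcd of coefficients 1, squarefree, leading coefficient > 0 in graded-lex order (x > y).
First, degree: a generic line meets the curve in up to 3 points, so deg p = 3.
Then, from the axis intercepts and sections: the visible x-axis segment lies entirely on the curve; it meets the y-axis at y = 0 (among the integer gridlines).
Finally, putting this together gives p.

3*x*y^2 + 2*y^3 + 3*x*y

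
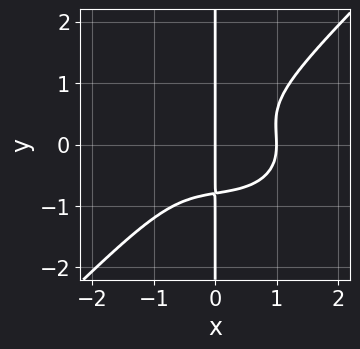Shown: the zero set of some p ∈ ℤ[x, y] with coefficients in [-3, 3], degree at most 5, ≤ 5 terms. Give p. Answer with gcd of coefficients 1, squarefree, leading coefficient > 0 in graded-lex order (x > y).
The degree is 4 — the shape is more complex than any degree-3 curve.
Observable constraints: among the integer gridlines, it crosses the x-axis at x ∈ {0, 1}; the visible y-axis segment lies entirely on the curve.
Fitting integer coefficients to these (and the overall shape) gives p.

x^4 + x^2*y^2 - 2*x*y^3 - x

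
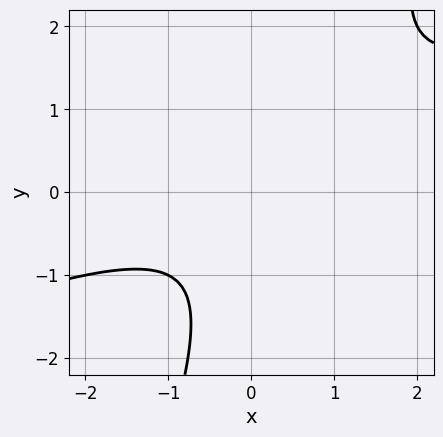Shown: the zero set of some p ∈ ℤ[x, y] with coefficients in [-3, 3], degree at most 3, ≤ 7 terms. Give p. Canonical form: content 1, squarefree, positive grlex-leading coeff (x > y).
deg p = 2. A generic line meets the curve in up to 2 points.
Checking where it meets the axes: the curve avoids every integer x-axis point in the box; the curve avoids every integer y-axis point in the box.
These observations pin down the coefficients.

x^2 - 3*x*y + y^2 + y + 2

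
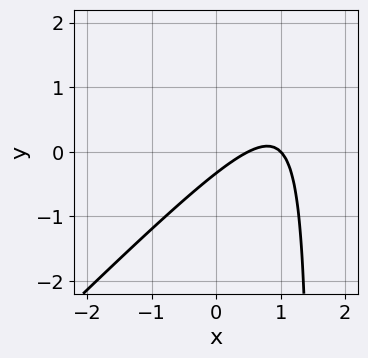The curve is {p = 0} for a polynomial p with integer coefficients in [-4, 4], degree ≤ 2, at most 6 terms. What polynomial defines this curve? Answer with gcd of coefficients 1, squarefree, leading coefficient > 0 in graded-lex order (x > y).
2*x^2 - 2*x*y - 3*x + 3*y + 1

First, deg p = 2. No degree-1 curve has this shape.
Then, observable constraints: one x-axis crossing is at x = 1.
Finally, together with the visible shape, these determine p as stated.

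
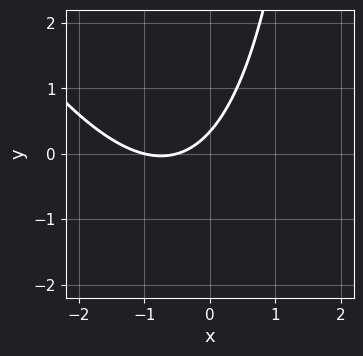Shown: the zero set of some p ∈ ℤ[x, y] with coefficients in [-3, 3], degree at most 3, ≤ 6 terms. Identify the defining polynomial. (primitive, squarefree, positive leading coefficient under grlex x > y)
deg p = 2. The shape is more complex than any degree-1 curve.
Checking where it meets the axes: one x-axis crossing is at x = -1.
Assembling these constraints gives the stated polynomial.

2*x^2 + x*y + 3*x - 3*y + 1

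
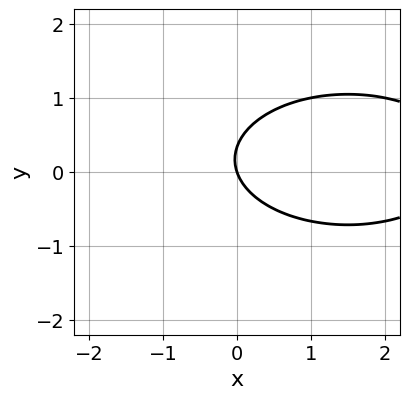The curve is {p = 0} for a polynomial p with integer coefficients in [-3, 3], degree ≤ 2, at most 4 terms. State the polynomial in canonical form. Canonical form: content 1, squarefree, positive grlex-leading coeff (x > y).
First, deg p = 2.
Next, observable constraints: it meets the y-axis at y = 0 (among the integer gridlines); it meets the x-axis at x = 0 (among the integer gridlines).
Finally, the integer polynomial consistent with all of this is the stated p.

x^2 + 3*y^2 - 3*x - y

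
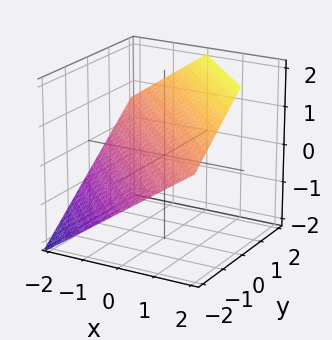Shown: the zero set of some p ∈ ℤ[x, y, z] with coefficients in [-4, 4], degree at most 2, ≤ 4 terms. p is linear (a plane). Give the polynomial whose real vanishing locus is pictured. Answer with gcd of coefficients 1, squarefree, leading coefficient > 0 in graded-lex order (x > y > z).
2*x + 2*y - 3*z + 2

1. The degree is 1 — the surface is flat (a plane).
2. From the visible intercepts: it meets the y-axis at y = -1 (among the integer gridlines); one x-axis crossing is at x = -1.
3. Assembling these constraints gives the stated polynomial.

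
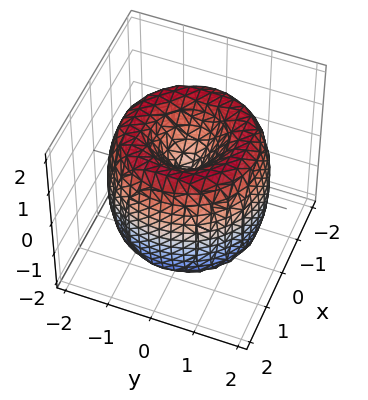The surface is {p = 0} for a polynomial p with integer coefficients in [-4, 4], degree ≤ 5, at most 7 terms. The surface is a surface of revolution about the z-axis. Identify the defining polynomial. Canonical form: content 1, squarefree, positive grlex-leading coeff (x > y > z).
First, the degree is 4 — no degree-3 surface has this shape.
Then, by symmetry, the z-axis is an axis of rotation, so x and y enter only as x² + y².
Then, checking where it meets the axes: one x-axis crossing is at x = 0; it crosses the z-axis at the gridline z = 0.
Finally, assembling these constraints gives the stated polynomial.

x^4 + 2*x^2*y^2 + y^4 - 3*x^2 - 3*y^2 + z^2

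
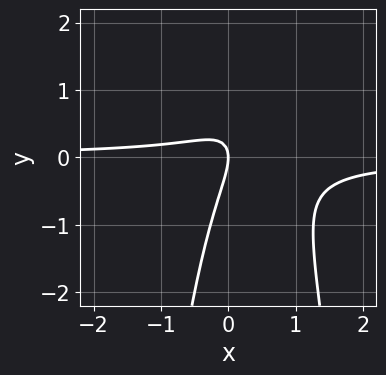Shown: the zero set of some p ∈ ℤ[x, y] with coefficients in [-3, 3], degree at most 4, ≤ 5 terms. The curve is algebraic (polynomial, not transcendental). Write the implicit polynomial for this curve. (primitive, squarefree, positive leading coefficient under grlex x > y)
3*x^2*y - 2*x*y + y^2 + x

(a) The degree is 3 — no degree-2 curve has this shape.
(b) From the visible intercepts: one y-axis crossing is at y = 0; one x-axis crossing is at x = 0.
(c) Solving for integer coefficients yields p as stated.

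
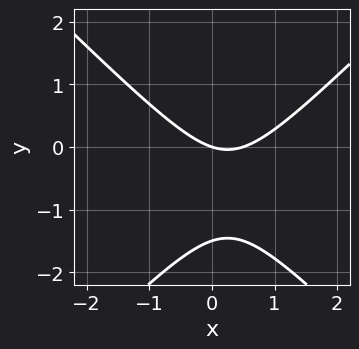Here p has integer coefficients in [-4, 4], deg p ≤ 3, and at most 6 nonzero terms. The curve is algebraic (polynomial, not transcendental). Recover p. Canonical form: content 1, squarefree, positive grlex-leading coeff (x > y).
1. deg p = 2.
2. Reading off the gridlines: it meets the x-axis at x = 0 (among the integer gridlines); it crosses the y-axis at the gridline y = 0.
3. Solving for integer coefficients yields p as stated.

2*x^2 - 2*y^2 - x - 3*y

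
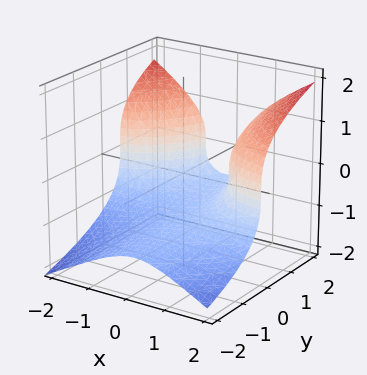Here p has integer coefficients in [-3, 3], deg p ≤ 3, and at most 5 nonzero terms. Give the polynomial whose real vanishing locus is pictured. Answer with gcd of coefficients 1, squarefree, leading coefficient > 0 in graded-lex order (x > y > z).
First, the degree is 3 — the shape is more complex than any degree-2 surface.
Then, checking where it meets the axes: the surface avoids every integer y-axis point in the box; it crosses the z-axis at the gridline z = -1.
Finally, these observations pin down the coefficients.

2*x^2*y - 3*z^3 + 2*x + y - 3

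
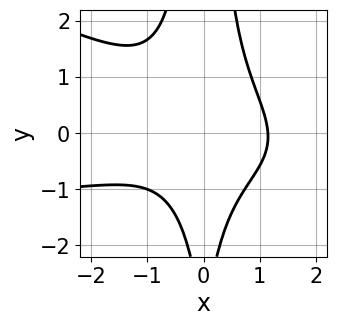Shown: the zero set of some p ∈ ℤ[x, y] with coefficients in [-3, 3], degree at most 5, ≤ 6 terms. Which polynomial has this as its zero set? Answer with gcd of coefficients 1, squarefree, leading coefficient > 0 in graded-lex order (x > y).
(a) Degree: the shape is more complex than any degree-3 curve, so deg p = 4.
(b) From the axis intercepts and sections: the curve avoids every integer y-axis point in the box.
(c) These observations pin down the coefficients.

x^3*y + 3*x^2*y^2 + 2*x^3 - y - 3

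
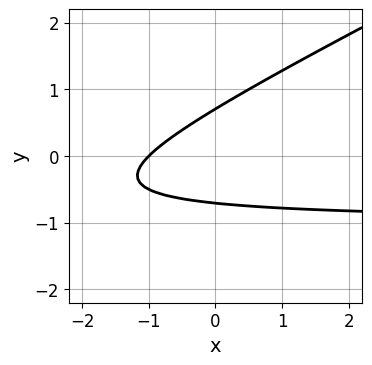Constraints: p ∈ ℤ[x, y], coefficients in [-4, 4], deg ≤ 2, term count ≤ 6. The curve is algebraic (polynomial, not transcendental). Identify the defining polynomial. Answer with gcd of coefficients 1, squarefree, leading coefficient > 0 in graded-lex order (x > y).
1. The degree is 2 — the shape is more complex than any degree-1 curve.
2. Observable constraints: it crosses the x-axis at the gridline x = -1.
3. The integer polynomial consistent with all of this is the stated p.

x*y - 2*y^2 + x + 1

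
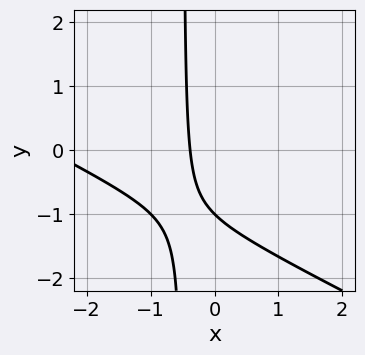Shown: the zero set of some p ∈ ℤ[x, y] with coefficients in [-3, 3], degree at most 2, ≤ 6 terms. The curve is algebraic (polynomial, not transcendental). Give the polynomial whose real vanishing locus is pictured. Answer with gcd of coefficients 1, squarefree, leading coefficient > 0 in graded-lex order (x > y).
First, degree: a generic line meets the curve in up to 2 points, so deg p = 2.
Next, checking where it meets the axes: it crosses the y-axis at the gridline y = -1.
Finally, assembling these constraints gives the stated polynomial.

x^2 + 2*x*y + 3*x + y + 1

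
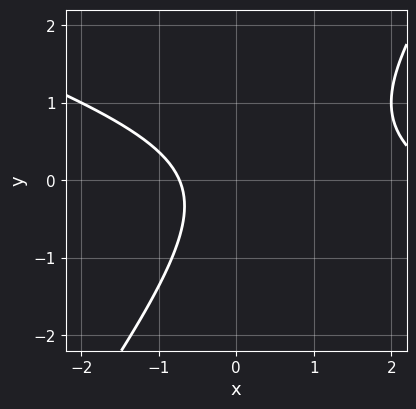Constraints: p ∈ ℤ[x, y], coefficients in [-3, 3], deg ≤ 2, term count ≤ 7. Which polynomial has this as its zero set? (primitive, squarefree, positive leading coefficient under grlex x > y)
The degree is 2 — a generic line meets the curve in up to 2 points.
Observable constraints: it misses every integer gridline on the y-axis.
Fitting integer coefficients to these (and the overall shape) gives p.

x^2 + 2*x*y - 2*y^2 - 2*x - 2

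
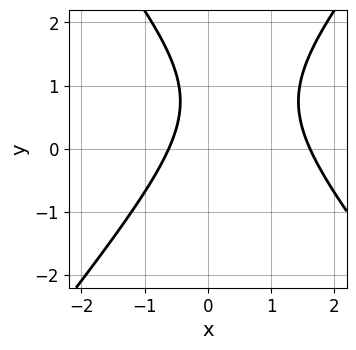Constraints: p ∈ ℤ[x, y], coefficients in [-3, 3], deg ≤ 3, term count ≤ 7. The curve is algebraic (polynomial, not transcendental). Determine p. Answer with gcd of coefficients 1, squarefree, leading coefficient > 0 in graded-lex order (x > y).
(a) deg p = 2. The shape is more complex than any degree-1 curve.
(b) Observable constraints: no y-intercept at any integer in the box.
(c) Together with the visible shape, these determine p as stated.

3*x^2 - 2*y^2 - 3*x + 3*y - 3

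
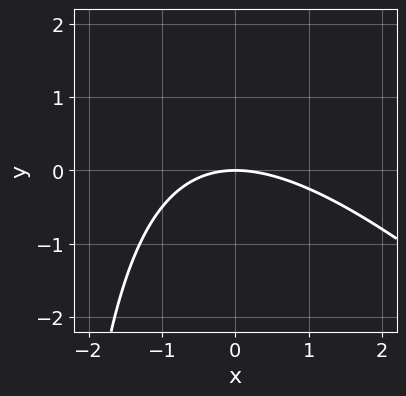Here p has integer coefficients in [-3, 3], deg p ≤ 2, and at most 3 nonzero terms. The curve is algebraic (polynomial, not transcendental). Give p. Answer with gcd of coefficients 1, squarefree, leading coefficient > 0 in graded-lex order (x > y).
1. The degree is 2 — the shape is more complex than any degree-1 curve.
2. From the visible intercepts: it meets the x-axis at x = 0 (among the integer gridlines); one y-axis crossing is at y = 0.
3. These observations pin down the coefficients.

x^2 + x*y + 3*y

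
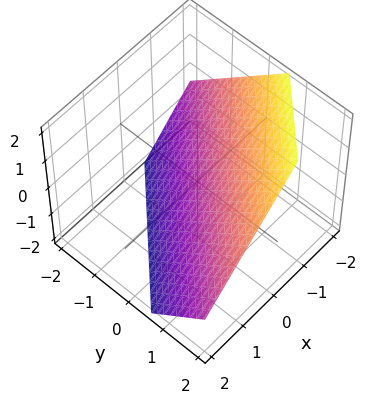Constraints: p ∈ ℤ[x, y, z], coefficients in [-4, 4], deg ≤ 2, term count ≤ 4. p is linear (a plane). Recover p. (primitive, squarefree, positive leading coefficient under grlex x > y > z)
(a) deg p = 1. The surface is flat (a plane).
(b) Solving for integer coefficients yields p as stated.

3*x - 3*y + 3*z + 2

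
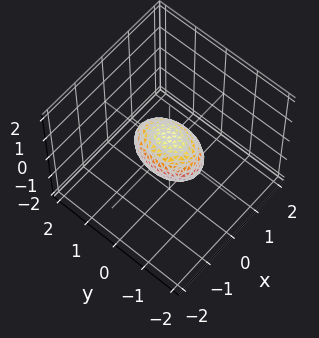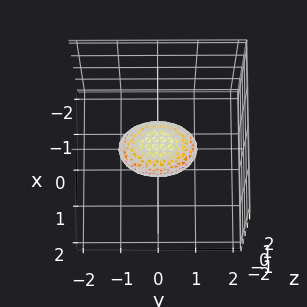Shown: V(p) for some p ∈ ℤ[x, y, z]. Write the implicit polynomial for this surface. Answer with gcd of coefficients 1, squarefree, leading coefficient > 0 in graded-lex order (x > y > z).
First, deg p = 2. A closed, bounded, convex surface; a quadric.
Next, symmetries: it's symmetric under x → −x, forcing even powers of x; mirror symmetry y ↦ −y ⇒ only even powers of y; it's symmetric under z → −z, forcing even powers of z.
Next, against the integer gridlines: among the integer gridlines, it crosses the y-axis at y ∈ {-1, 1}.
Finally, putting this together gives p.

2*x^2 + y^2 + 2*z^2 - 1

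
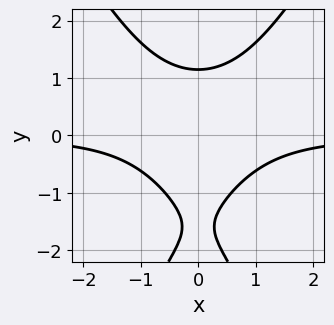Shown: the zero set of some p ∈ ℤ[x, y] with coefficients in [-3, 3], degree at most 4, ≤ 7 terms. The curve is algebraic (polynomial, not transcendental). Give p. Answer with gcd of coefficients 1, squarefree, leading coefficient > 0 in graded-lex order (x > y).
(a) deg p = 3. A generic line meets the curve in up to 3 points.
(b) Symmetries: it's symmetric under x → −x, forcing even powers of x.
(c) Checking where it meets the axes: no x-intercept at any integer in the box.
(d) Assembling these constraints gives the stated polynomial.

3*x^2*y - y^3 - 2*y^2 + y + 3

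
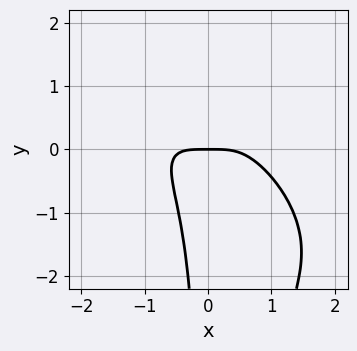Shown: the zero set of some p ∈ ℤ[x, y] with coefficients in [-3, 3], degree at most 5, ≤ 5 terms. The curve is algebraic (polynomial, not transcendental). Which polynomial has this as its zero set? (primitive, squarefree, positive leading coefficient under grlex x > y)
(a) The degree is 4 — a generic line meets the curve in up to 4 points.
(b) Checking where it meets the axes: it crosses the y-axis at the gridline y = 0; it crosses the x-axis at the gridline x = 0.
(c) Fitting integer coefficients to these (and the overall shape) gives p.

2*x^4 + 3*x^3*y + 3*x^2*y^2 - 2*x*y^2 + 2*y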